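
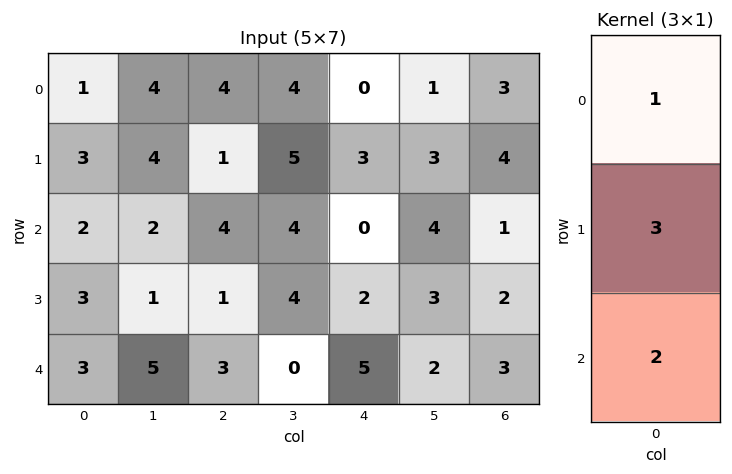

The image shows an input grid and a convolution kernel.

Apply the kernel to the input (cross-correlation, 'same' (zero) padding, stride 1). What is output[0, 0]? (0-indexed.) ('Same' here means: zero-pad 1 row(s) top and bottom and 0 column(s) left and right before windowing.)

The receptive field on the zero-padded input at this output position is [0 / 1 / 3]. Elementwise product with the kernel and sum: 0·1 + 1·3 + 3·2.

9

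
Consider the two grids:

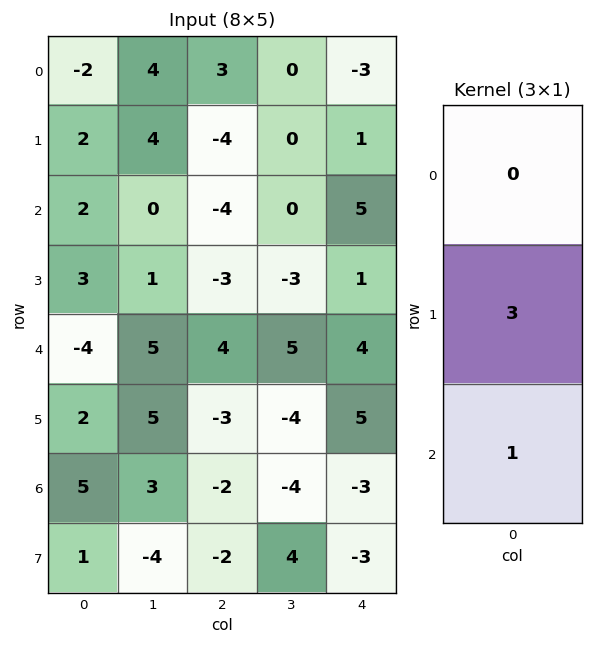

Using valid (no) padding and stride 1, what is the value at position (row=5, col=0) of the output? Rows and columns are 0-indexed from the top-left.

The receptive field on the input at this output position is [2 / 5 / 1]. Elementwise product with the kernel and sum: 5·3 + 1·1.

16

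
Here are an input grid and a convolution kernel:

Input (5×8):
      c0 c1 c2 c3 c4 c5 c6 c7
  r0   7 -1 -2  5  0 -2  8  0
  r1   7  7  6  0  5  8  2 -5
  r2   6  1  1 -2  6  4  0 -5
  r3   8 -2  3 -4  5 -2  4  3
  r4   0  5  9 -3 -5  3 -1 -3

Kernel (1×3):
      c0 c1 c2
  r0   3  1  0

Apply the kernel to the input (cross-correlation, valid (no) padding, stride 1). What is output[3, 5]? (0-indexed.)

-2

The receptive field on the input at this output position is [-2 4 3]. Elementwise product with the kernel and sum: -2·3 + 4·1.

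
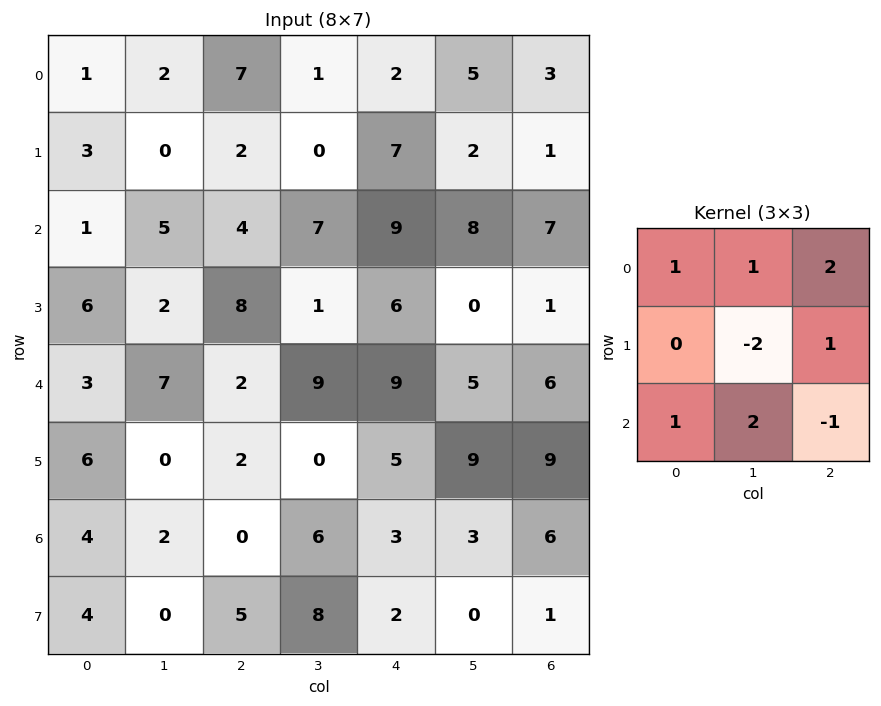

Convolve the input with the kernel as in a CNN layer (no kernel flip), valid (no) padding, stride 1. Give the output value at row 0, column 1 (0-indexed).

The receptive field on the input at this output position is [2 7 1 / 0 2 0 / 5 4 7]. Elementwise product with the kernel and sum: 2·1 + 7·1 + 1·2 + 2·-2 + 0·1 + 5·1 + 4·2 + 7·-1.

13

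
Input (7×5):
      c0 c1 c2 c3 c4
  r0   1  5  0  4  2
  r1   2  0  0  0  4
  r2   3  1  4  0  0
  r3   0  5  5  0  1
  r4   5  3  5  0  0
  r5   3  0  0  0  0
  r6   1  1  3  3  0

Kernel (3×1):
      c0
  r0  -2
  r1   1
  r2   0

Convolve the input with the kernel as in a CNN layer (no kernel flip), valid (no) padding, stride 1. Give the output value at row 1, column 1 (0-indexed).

The receptive field on the input at this output position is [0 / 1 / 5]. Elementwise product with the kernel and sum: 0·-2 + 1·1.

1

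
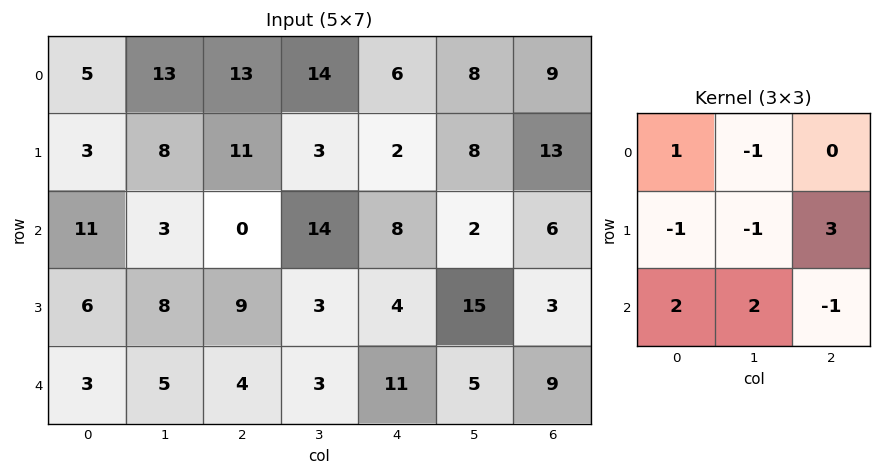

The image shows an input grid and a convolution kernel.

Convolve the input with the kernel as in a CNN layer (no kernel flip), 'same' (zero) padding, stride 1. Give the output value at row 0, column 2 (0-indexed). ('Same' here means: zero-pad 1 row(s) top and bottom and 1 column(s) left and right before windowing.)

51

The receptive field on the zero-padded input at this output position is [0 0 0 / 13 13 14 / 8 11 3]. Elementwise product with the kernel and sum: 0·1 + 0·-1 + 13·-1 + 13·-1 + 14·3 + 8·2 + 11·2 + 3·-1.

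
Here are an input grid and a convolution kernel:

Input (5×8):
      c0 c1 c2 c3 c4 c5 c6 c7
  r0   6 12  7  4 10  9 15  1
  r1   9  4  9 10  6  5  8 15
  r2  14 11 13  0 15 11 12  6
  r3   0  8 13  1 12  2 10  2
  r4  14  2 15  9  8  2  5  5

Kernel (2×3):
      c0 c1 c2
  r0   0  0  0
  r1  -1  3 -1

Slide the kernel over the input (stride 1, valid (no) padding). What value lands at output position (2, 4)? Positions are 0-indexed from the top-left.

The receptive field on the input at this output position is [15 11 12 / 12 2 10]. Elementwise product with the kernel and sum: 12·-1 + 2·3 + 10·-1.

-16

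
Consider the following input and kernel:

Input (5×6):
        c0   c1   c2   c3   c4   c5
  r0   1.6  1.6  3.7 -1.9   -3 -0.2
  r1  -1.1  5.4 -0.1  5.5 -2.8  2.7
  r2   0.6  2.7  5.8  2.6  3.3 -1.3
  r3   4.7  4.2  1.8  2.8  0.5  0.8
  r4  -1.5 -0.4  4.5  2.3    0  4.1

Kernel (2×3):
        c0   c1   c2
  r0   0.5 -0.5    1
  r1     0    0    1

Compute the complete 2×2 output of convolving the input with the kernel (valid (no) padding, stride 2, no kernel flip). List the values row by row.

3.6 -3
6.55 5.4

Output[0,0]: The receptive field on the input at this output position is [1.6 1.6 3.7 / -1.1 5.4 -0.1]. Elementwise product with the kernel and sum: 1.6·0.5 + 1.6·-0.5 + 3.7·1 + -0.1·1.
Output[0,1]: The receptive field on the input at this output position is [3.7 -1.9 -3 / -0.1 5.5 -2.8]. Elementwise product with the kernel and sum: 3.7·0.5 + -1.9·-0.5 + -3·1 + -2.8·1.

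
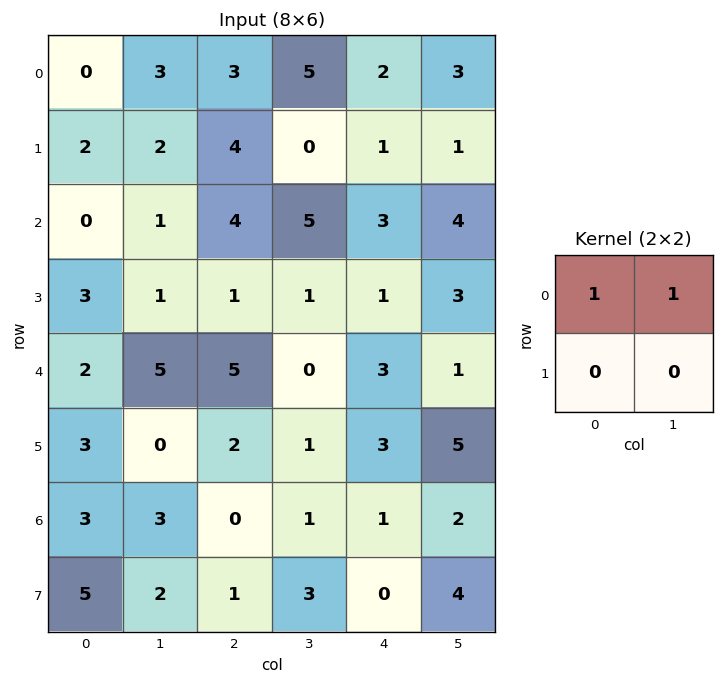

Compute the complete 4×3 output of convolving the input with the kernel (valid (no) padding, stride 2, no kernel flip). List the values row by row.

Output[0,0]: The receptive field on the input at this output position is [0 3 / 2 2]. Elementwise product with the kernel and sum: 0·1 + 3·1.
Output[0,1]: The receptive field on the input at this output position is [3 5 / 4 0]. Elementwise product with the kernel and sum: 3·1 + 5·1.

3 8 5
1 9 7
7 5 4
6 1 3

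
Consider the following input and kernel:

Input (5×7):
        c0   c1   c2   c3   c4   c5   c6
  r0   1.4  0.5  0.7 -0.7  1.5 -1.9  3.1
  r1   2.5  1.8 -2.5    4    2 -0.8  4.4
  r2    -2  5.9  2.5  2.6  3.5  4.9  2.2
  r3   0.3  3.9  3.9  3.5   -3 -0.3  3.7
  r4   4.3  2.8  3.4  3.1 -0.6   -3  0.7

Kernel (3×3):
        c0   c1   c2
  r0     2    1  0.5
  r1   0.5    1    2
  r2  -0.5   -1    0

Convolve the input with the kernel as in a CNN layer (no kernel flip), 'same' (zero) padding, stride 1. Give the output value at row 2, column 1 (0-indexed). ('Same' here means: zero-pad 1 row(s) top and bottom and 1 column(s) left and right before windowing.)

The receptive field on the zero-padded input at this output position is [2.5 1.8 -2.5 / -2 5.9 2.5 / 0.3 3.9 3.9]. Elementwise product with the kernel and sum: 2.5·2 + 1.8·1 + -2.5·0.5 + -2·0.5 + 5.9·1 + 2.5·2 + 0.3·-0.5 + 3.9·-1.

11.4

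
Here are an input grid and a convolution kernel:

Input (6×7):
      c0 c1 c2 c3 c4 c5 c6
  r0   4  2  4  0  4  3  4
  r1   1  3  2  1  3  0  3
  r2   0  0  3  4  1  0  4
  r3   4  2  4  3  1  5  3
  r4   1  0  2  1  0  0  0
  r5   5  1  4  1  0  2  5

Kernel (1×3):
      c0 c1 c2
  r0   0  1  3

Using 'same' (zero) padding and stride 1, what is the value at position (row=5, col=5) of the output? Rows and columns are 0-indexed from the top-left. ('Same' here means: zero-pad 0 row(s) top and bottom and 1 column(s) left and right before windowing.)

The receptive field on the zero-padded input at this output position is [0 2 5]. Elementwise product with the kernel and sum: 2·1 + 5·3.

17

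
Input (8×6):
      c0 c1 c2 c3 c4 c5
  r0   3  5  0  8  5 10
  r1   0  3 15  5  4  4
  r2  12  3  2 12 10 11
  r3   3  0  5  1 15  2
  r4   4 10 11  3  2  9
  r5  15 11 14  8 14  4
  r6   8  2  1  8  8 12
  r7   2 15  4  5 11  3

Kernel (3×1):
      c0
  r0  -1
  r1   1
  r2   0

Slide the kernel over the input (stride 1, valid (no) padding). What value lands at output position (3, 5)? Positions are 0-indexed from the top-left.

The receptive field on the input at this output position is [2 / 9 / 4]. Elementwise product with the kernel and sum: 2·-1 + 9·1.

7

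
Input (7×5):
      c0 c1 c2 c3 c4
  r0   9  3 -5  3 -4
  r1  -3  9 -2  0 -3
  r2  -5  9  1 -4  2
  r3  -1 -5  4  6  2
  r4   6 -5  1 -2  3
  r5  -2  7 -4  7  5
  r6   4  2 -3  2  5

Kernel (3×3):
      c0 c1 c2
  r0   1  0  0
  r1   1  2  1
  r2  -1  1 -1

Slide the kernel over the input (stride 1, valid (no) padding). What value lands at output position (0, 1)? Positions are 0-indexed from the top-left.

4

The receptive field on the input at this output position is [3 -5 3 / 9 -2 0 / 9 1 -4]. Elementwise product with the kernel and sum: 3·1 + 9·1 + -2·2 + 0·1 + 9·-1 + 1·1 + -4·-1.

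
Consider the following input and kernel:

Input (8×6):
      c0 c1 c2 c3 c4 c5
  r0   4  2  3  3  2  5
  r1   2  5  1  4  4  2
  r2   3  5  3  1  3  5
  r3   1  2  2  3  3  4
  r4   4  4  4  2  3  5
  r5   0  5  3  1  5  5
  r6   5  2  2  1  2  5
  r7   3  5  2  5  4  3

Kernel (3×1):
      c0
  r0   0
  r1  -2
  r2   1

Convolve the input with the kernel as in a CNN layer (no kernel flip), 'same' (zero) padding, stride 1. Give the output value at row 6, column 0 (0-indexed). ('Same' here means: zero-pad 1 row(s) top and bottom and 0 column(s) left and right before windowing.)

-7

The receptive field on the zero-padded input at this output position is [0 / 5 / 3]. Elementwise product with the kernel and sum: 5·-2 + 3·1.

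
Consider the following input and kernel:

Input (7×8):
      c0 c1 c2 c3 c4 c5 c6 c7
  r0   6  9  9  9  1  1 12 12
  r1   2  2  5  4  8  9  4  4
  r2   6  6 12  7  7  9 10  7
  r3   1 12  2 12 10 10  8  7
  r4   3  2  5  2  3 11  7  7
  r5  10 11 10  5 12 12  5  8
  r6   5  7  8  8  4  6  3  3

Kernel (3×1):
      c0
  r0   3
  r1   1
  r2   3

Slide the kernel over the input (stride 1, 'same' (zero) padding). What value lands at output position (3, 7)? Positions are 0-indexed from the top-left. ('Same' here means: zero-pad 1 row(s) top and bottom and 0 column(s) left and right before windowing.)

49

The receptive field on the zero-padded input at this output position is [7 / 7 / 7]. Elementwise product with the kernel and sum: 7·3 + 7·1 + 7·3.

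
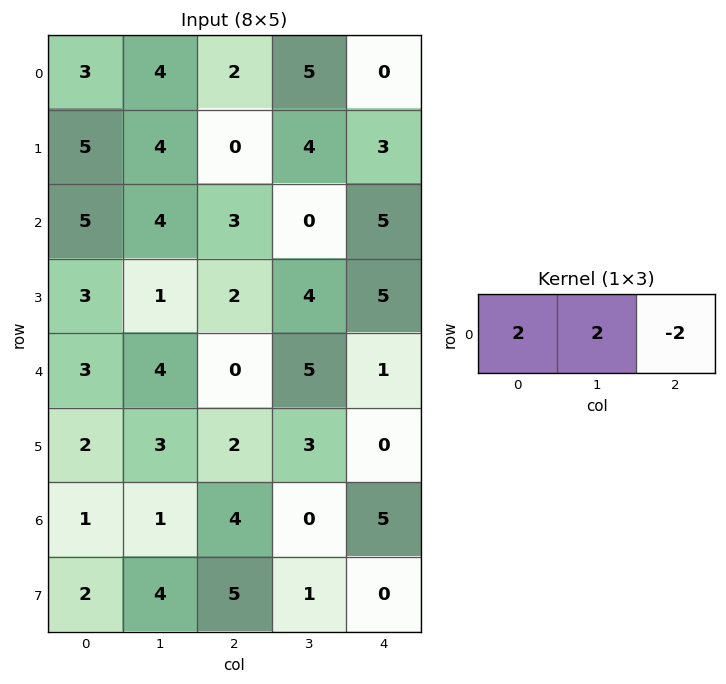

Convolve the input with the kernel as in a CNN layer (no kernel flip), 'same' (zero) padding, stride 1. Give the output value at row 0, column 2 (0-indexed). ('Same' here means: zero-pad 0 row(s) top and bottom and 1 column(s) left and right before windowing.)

2

The receptive field on the zero-padded input at this output position is [4 2 5]. Elementwise product with the kernel and sum: 4·2 + 2·2 + 5·-2.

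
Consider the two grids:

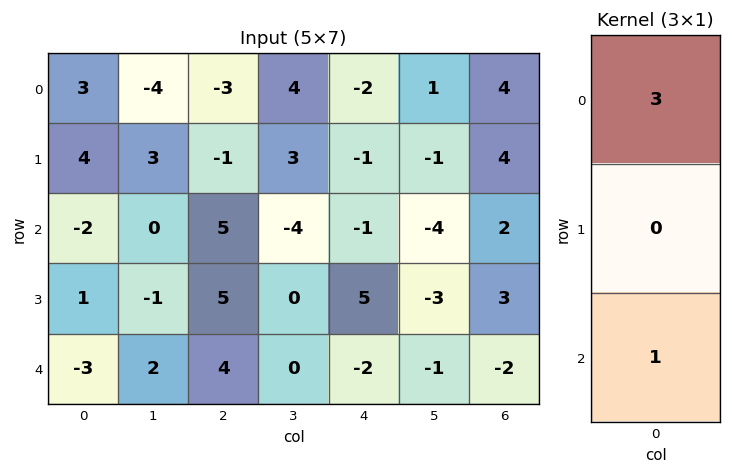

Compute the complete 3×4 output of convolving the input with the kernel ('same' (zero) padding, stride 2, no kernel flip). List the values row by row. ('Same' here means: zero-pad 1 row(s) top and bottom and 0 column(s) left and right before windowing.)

4 -1 -1 4
13 2 2 15
3 15 15 9

Output[0,0]: The receptive field on the zero-padded input at this output position is [0 / 3 / 4]. Elementwise product with the kernel and sum: 0·3 + 4·1.
Output[0,1]: The receptive field on the zero-padded input at this output position is [0 / -3 / -1]. Elementwise product with the kernel and sum: 0·3 + -1·1.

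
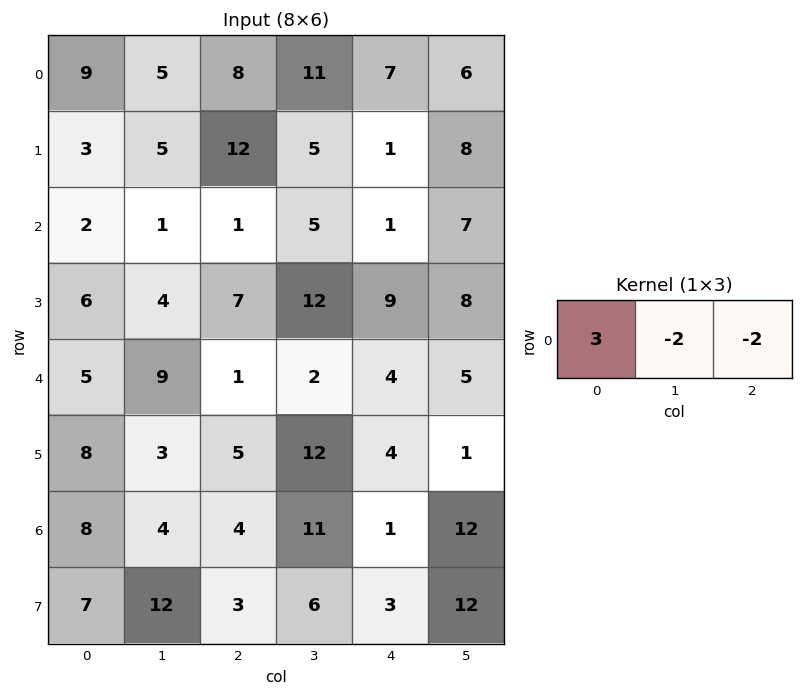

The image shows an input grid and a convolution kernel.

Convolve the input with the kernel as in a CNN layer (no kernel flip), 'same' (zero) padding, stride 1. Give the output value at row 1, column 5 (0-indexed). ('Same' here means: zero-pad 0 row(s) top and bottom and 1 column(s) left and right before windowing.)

-13

The receptive field on the zero-padded input at this output position is [1 8 0]. Elementwise product with the kernel and sum: 1·3 + 8·-2 + 0·-2.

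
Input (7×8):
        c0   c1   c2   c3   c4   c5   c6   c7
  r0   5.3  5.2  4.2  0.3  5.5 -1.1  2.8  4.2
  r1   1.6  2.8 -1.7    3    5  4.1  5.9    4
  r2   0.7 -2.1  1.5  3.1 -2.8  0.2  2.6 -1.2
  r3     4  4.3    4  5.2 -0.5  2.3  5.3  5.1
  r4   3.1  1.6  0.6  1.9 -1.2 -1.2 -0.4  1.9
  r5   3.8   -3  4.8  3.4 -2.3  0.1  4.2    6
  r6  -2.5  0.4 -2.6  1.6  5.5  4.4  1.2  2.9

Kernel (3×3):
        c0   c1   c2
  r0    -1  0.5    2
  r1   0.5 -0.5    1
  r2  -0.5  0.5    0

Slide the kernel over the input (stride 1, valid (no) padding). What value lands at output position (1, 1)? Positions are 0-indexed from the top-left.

The receptive field on the input at this output position is [2.8 -1.7 3 / -2.1 1.5 3.1 / 4.3 4 5.2]. Elementwise product with the kernel and sum: 2.8·-1 + -1.7·0.5 + 3·2 + -2.1·0.5 + 1.5·-0.5 + 3.1·1 + 4.3·-0.5 + 4·0.5.

3.5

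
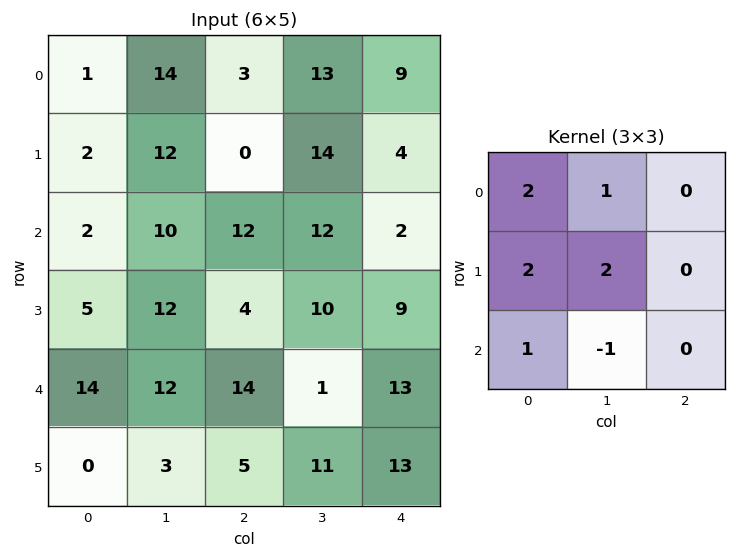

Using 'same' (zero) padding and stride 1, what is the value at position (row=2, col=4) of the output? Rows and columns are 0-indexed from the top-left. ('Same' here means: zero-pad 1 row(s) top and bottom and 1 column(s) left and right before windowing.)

The receptive field on the zero-padded input at this output position is [14 4 0 / 12 2 0 / 10 9 0]. Elementwise product with the kernel and sum: 14·2 + 4·1 + 12·2 + 2·2 + 10·1 + 9·-1.

61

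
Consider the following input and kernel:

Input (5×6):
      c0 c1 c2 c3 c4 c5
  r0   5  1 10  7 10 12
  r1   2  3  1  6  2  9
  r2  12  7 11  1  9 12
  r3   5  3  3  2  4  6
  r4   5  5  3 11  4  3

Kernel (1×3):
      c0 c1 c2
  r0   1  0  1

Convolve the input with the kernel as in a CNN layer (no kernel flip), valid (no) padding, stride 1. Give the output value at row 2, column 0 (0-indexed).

The receptive field on the input at this output position is [12 7 11]. Elementwise product with the kernel and sum: 12·1 + 11·1.

23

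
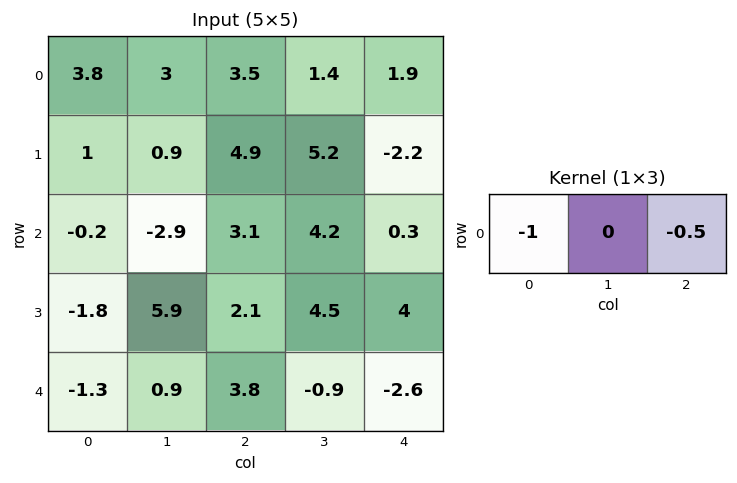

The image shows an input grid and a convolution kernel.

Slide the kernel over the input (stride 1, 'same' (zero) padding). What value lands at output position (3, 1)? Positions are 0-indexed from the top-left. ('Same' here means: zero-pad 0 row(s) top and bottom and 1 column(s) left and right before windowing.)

The receptive field on the zero-padded input at this output position is [-1.8 5.9 2.1]. Elementwise product with the kernel and sum: -1.8·-1 + 2.1·-0.5.

0.75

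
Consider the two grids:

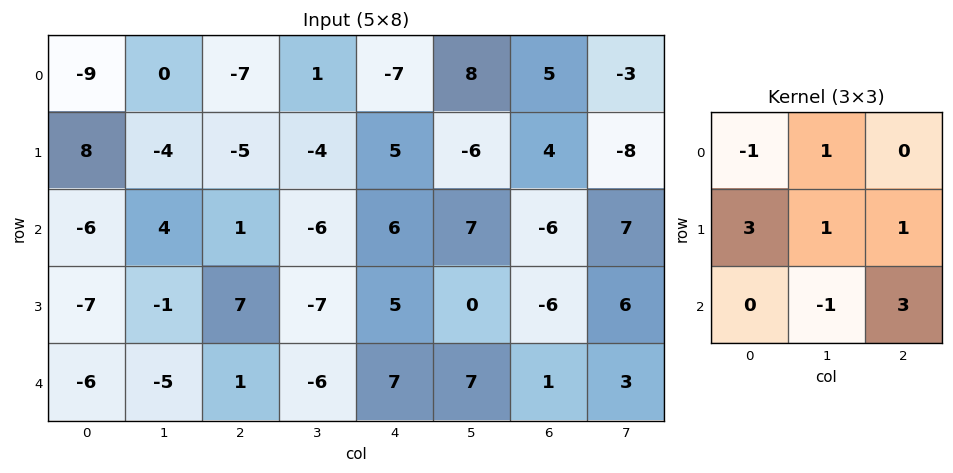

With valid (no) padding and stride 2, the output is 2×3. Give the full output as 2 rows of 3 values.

23 18 3
3 39 6

Output[0,0]: The receptive field on the input at this output position is [-9 0 -7 / 8 -4 -5 / -6 4 1]. Elementwise product with the kernel and sum: -9·-1 + 0·1 + 8·3 + -4·1 + -5·1 + 4·-1 + 1·3.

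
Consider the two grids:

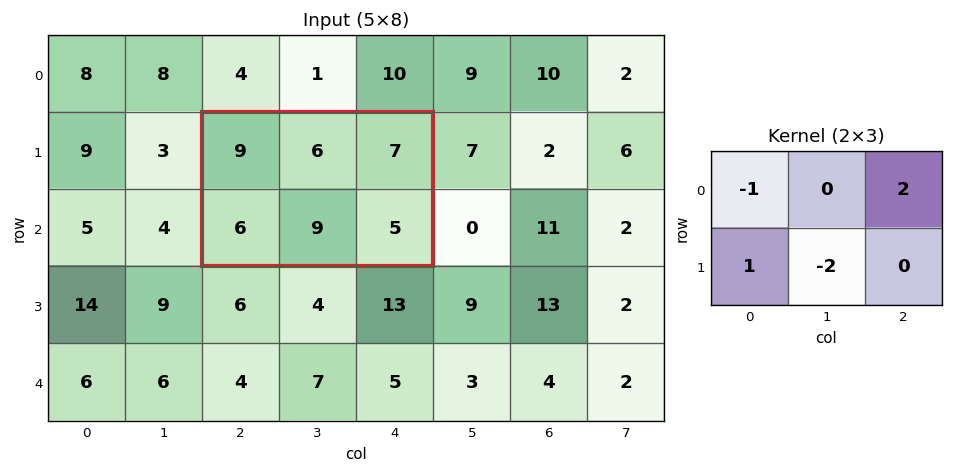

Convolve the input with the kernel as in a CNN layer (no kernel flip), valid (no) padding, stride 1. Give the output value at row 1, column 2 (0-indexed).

The receptive field on the input at this output position is [9 6 7 / 6 9 5]. Elementwise product with the kernel and sum: 9·-1 + 7·2 + 6·1 + 9·-2.

-7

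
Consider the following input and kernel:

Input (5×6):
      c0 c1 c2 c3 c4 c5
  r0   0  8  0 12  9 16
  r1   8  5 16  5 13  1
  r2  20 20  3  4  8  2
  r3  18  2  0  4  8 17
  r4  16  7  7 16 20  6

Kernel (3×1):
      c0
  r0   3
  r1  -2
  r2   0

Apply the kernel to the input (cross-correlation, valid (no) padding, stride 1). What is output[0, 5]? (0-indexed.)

The receptive field on the input at this output position is [16 / 1 / 2]. Elementwise product with the kernel and sum: 16·3 + 1·-2.

46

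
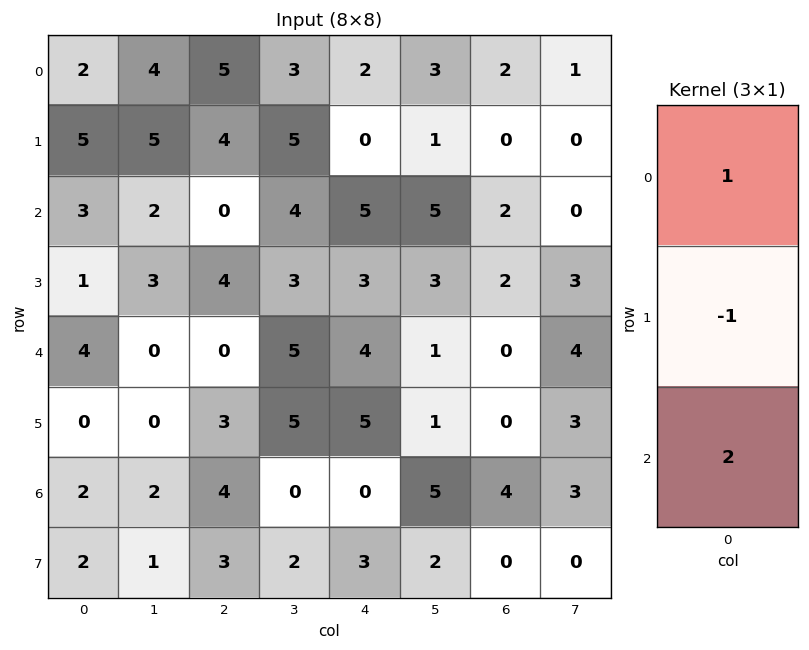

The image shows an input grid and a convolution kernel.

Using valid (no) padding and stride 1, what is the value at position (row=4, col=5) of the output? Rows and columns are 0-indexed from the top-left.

10

The receptive field on the input at this output position is [1 / 1 / 5]. Elementwise product with the kernel and sum: 1·1 + 1·-1 + 5·2.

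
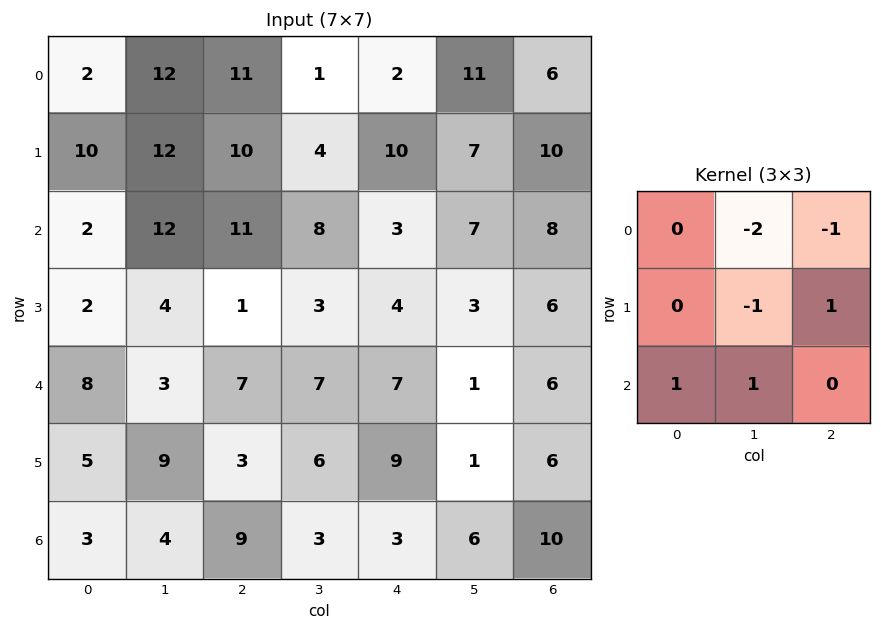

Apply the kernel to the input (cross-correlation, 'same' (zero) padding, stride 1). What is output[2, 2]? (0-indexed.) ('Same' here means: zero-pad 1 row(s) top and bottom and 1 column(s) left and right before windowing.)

The receptive field on the zero-padded input at this output position is [12 10 4 / 12 11 8 / 4 1 3]. Elementwise product with the kernel and sum: 10·-2 + 4·-1 + 11·-1 + 8·1 + 4·1 + 1·1.

-22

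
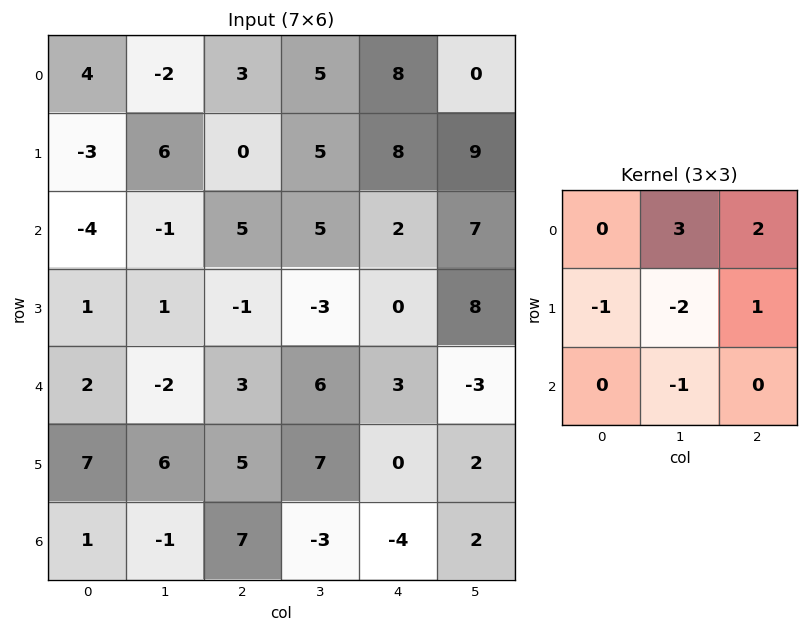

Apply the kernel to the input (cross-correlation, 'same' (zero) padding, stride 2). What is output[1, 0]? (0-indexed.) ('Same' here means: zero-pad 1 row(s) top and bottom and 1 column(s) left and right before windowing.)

The receptive field on the zero-padded input at this output position is [0 -3 6 / 0 -4 -1 / 0 1 1]. Elementwise product with the kernel and sum: -3·3 + 6·2 + 0·-1 + -4·-2 + -1·1 + 1·-1.

9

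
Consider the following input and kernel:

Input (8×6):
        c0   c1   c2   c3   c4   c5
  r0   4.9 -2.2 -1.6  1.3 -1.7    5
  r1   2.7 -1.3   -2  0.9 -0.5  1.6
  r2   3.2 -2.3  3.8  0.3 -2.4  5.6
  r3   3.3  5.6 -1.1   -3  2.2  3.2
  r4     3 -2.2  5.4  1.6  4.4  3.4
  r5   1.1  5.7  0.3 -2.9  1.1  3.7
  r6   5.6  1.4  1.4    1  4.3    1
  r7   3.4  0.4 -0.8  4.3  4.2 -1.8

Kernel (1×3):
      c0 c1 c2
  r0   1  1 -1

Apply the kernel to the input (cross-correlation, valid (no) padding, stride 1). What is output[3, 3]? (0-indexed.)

-4

The receptive field on the input at this output position is [-3 2.2 3.2]. Elementwise product with the kernel and sum: -3·1 + 2.2·1 + 3.2·-1.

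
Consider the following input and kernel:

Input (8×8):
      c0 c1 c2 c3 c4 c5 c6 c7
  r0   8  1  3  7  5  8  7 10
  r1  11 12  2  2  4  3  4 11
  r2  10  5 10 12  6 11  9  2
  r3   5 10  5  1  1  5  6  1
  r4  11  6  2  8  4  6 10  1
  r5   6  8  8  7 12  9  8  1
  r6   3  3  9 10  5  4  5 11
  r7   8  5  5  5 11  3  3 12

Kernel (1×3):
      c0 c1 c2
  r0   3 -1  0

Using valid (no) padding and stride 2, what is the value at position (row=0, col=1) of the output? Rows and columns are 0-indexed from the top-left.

2

The receptive field on the input at this output position is [3 7 5]. Elementwise product with the kernel and sum: 3·3 + 7·-1.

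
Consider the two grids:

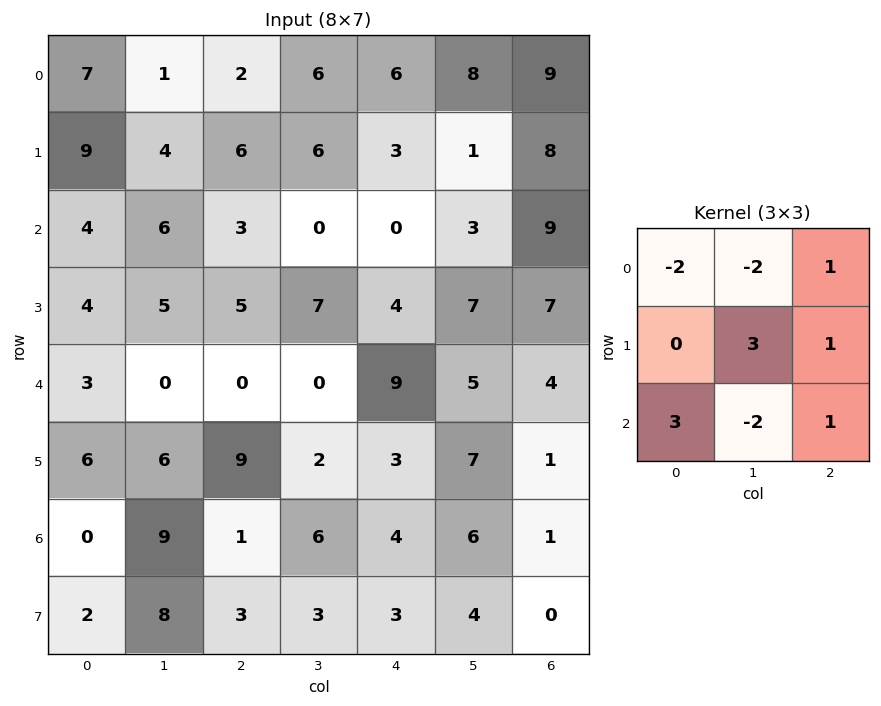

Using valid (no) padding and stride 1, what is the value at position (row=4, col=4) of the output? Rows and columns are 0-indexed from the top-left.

-1

The receptive field on the input at this output position is [9 5 4 / 3 7 1 / 4 6 1]. Elementwise product with the kernel and sum: 9·-2 + 5·-2 + 4·1 + 7·3 + 1·1 + 4·3 + 6·-2 + 1·1.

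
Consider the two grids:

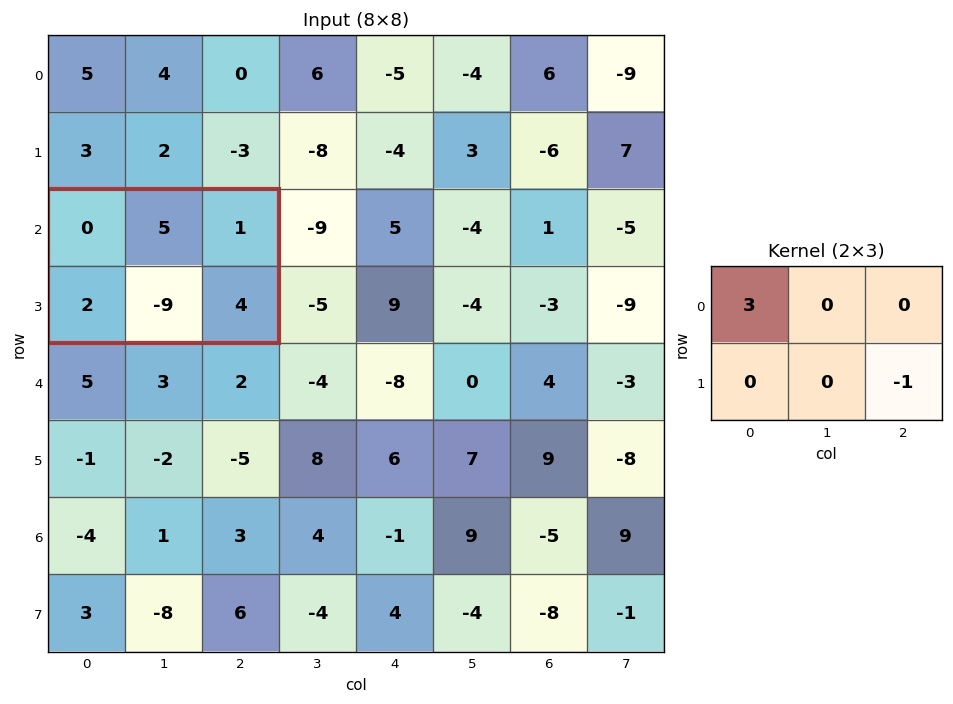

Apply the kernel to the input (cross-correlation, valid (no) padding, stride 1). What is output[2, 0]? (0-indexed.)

-4

The receptive field on the input at this output position is [0 5 1 / 2 -9 4]. Elementwise product with the kernel and sum: 0·3 + 4·-1.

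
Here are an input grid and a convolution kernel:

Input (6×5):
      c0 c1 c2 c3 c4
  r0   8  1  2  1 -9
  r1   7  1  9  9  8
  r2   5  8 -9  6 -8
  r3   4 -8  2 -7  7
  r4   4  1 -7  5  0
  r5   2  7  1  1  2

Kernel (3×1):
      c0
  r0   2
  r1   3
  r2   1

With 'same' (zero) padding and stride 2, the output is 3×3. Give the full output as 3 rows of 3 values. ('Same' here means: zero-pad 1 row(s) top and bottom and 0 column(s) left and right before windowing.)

31 15 -19
33 -7 -1
22 -16 16

Output[0,0]: The receptive field on the zero-padded input at this output position is [0 / 8 / 7]. Elementwise product with the kernel and sum: 0·2 + 8·3 + 7·1.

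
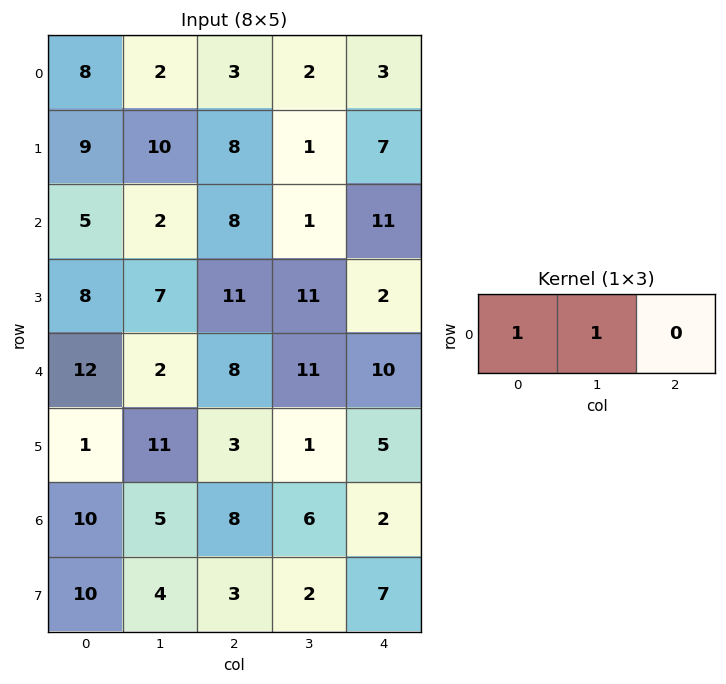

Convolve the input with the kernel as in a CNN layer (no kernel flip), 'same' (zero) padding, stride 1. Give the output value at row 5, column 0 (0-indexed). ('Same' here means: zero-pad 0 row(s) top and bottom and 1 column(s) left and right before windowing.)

1

The receptive field on the zero-padded input at this output position is [0 1 11]. Elementwise product with the kernel and sum: 0·1 + 1·1.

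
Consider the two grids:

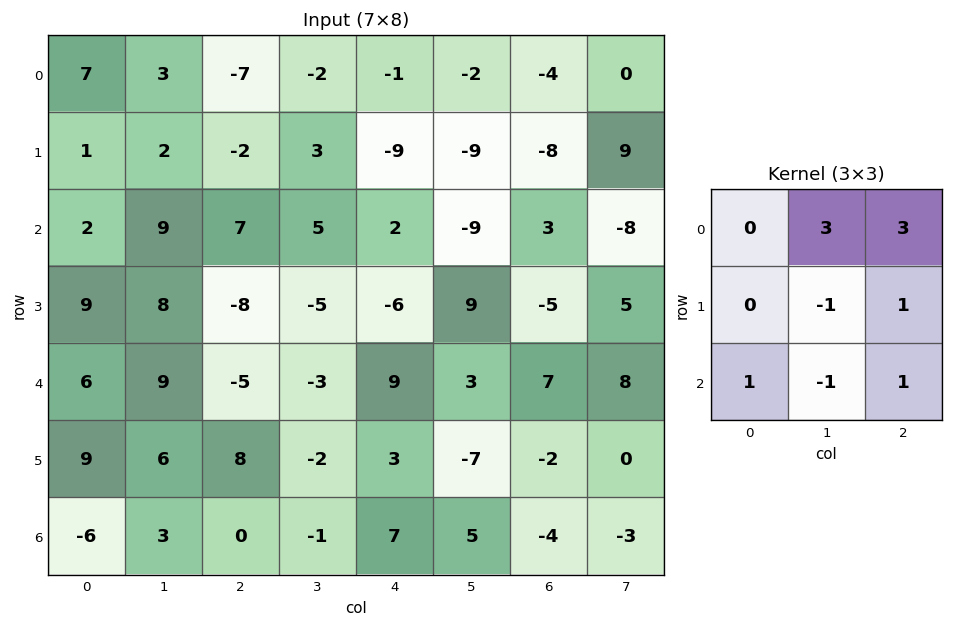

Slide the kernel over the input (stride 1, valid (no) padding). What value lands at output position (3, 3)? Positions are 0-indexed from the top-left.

-9

The receptive field on the input at this output position is [-5 -6 9 / -3 9 3 / -2 3 -7]. Elementwise product with the kernel and sum: -6·3 + 9·3 + 9·-1 + 3·1 + -2·1 + 3·-1 + -7·1.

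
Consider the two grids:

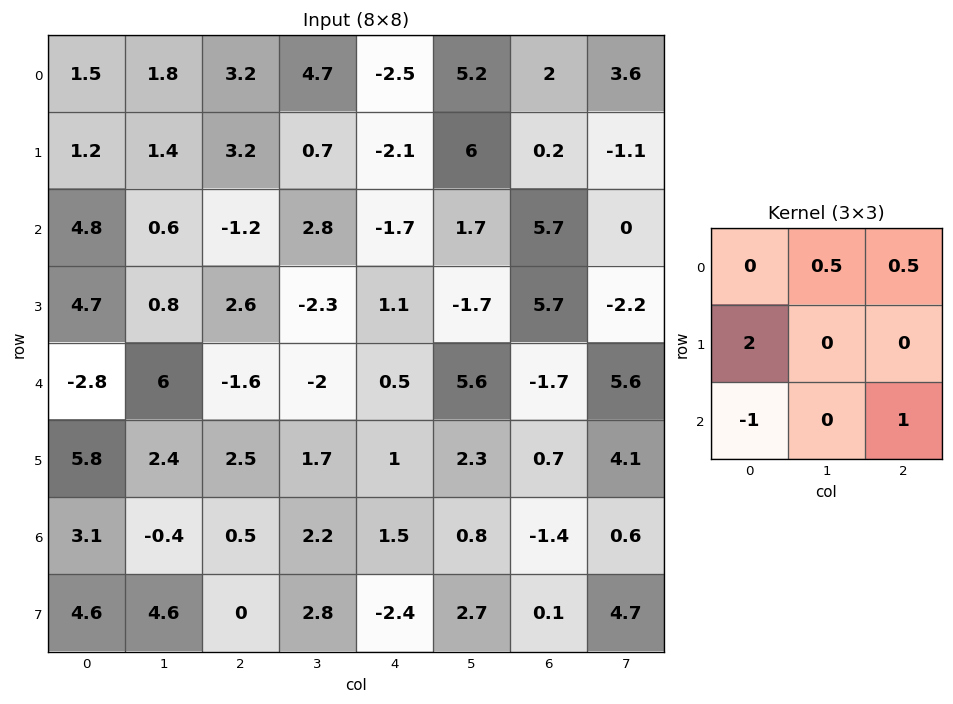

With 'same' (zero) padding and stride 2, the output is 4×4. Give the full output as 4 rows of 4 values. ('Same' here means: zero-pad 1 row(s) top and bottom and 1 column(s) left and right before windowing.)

1.4 2.9 14.7 3.3
2.1 0.05 8.15 2.45
5.15 11.45 -3.7 14.75
8.7 -0.5 5.95 6

Output[0,0]: The receptive field on the zero-padded input at this output position is [0 0 0 / 0 1.5 1.8 / 0 1.2 1.4]. Elementwise product with the kernel and sum: 0·0.5 + 0·0.5 + 0·2 + 0·-1 + 1.4·1.
Output[0,1]: The receptive field on the zero-padded input at this output position is [0 0 0 / 1.8 3.2 4.7 / 1.4 3.2 0.7]. Elementwise product with the kernel and sum: 0·0.5 + 0·0.5 + 1.8·2 + 1.4·-1 + 0.7·1.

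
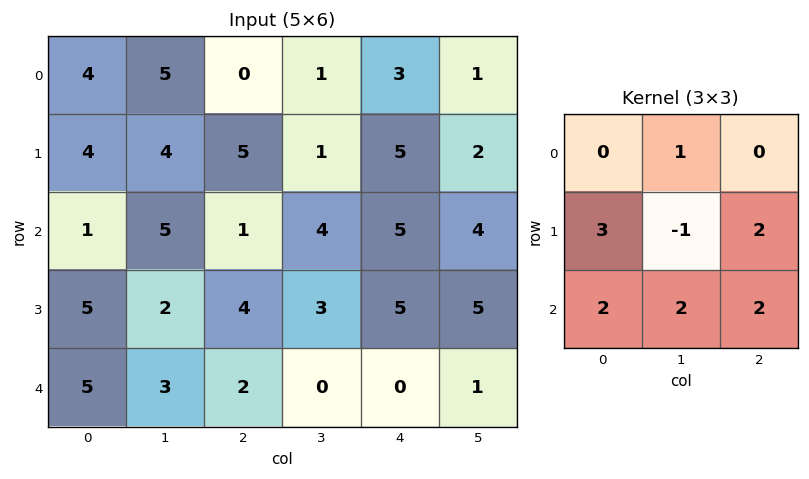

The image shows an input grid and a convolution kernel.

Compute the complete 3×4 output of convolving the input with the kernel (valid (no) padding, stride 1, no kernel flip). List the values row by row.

37 29 45 31
26 45 34 46
46 19 27 21

Output[0,0]: The receptive field on the input at this output position is [4 5 0 / 4 4 5 / 1 5 1]. Elementwise product with the kernel and sum: 5·1 + 4·3 + 4·-1 + 5·2 + 1·2 + 5·2 + 1·2.
Output[0,1]: The receptive field on the input at this output position is [5 0 1 / 4 5 1 / 5 1 4]. Elementwise product with the kernel and sum: 0·1 + 4·3 + 5·-1 + 1·2 + 5·2 + 1·2 + 4·2.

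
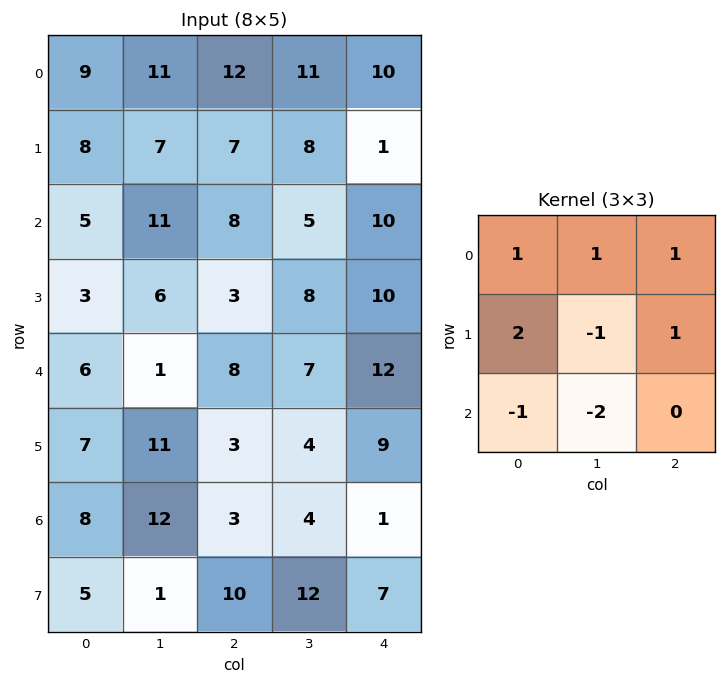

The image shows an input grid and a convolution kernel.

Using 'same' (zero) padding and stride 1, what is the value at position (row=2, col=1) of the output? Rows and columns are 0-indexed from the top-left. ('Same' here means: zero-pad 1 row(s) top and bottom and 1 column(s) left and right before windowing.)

14

The receptive field on the zero-padded input at this output position is [8 7 7 / 5 11 8 / 3 6 3]. Elementwise product with the kernel and sum: 8·1 + 7·1 + 7·1 + 5·2 + 11·-1 + 8·1 + 3·-1 + 6·-2.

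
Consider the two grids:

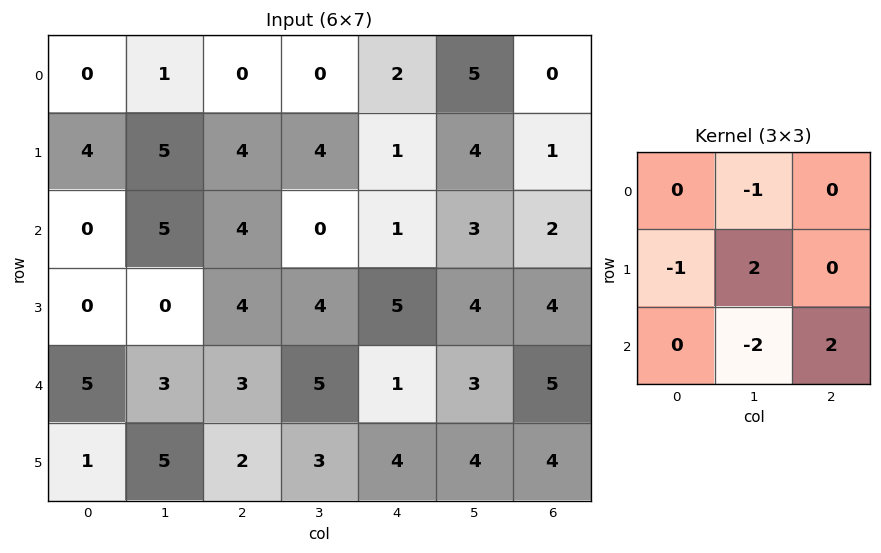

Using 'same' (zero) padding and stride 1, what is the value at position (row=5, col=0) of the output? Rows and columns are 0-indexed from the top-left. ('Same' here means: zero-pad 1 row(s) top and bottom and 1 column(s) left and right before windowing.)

-3

The receptive field on the zero-padded input at this output position is [0 5 3 / 0 1 5 / 0 0 0]. Elementwise product with the kernel and sum: 5·-1 + 0·-1 + 1·2 + 0·-2 + 0·2.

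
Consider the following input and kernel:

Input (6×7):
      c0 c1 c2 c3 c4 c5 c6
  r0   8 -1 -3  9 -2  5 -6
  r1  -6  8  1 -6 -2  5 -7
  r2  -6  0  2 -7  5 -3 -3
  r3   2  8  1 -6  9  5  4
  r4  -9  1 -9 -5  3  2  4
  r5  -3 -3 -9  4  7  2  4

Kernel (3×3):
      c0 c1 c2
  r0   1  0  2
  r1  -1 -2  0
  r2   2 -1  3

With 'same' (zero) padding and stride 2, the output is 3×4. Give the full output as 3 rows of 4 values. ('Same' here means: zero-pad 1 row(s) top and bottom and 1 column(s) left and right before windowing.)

Output[0,0]: The receptive field on the zero-padded input at this output position is [0 0 0 / 0 8 -1 / 0 -6 8]. Elementwise product with the kernel and sum: 0·1 + 0·2 + 0·-1 + 8·-2 + 0·2 + -6·-1 + 8·3.

14 4 0 24
50 -11 -5 20
28 28 10 -5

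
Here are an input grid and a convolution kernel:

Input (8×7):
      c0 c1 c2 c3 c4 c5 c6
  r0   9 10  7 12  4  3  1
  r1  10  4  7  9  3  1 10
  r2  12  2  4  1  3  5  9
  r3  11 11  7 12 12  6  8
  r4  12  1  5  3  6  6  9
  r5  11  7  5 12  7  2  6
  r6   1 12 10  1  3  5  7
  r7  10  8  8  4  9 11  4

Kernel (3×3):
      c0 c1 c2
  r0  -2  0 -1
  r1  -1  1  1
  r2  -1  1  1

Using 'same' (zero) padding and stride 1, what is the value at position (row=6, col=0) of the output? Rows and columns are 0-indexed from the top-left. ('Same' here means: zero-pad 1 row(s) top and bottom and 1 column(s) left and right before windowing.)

24

The receptive field on the zero-padded input at this output position is [0 11 7 / 0 1 12 / 0 10 8]. Elementwise product with the kernel and sum: 0·-2 + 7·-1 + 0·-1 + 1·1 + 12·1 + 0·-1 + 10·1 + 8·1.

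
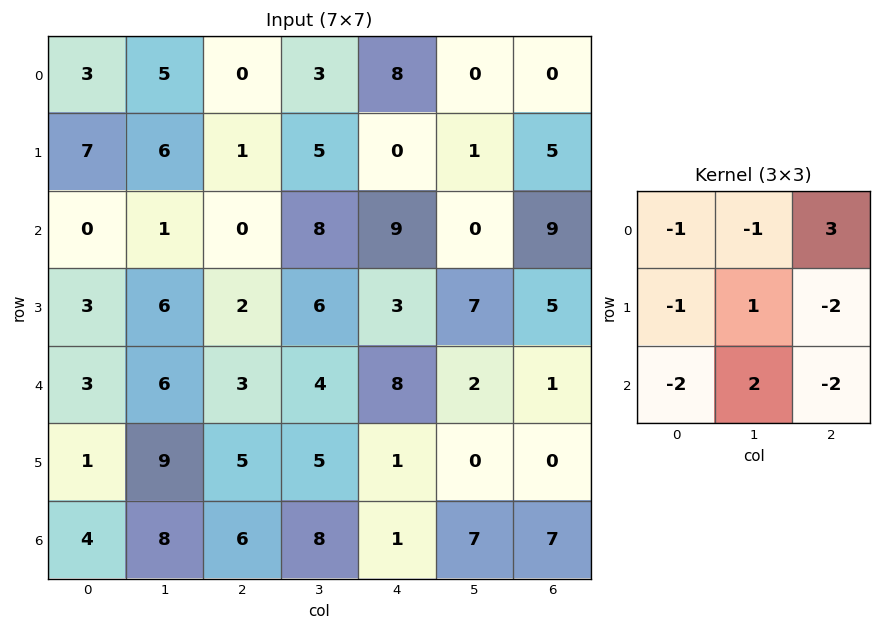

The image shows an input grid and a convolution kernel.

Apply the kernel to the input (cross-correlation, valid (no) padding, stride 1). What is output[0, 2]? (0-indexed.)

23

The receptive field on the input at this output position is [0 3 8 / 1 5 0 / 0 8 9]. Elementwise product with the kernel and sum: 0·-1 + 3·-1 + 8·3 + 1·-1 + 5·1 + 0·-2 + 0·-2 + 8·2 + 9·-2.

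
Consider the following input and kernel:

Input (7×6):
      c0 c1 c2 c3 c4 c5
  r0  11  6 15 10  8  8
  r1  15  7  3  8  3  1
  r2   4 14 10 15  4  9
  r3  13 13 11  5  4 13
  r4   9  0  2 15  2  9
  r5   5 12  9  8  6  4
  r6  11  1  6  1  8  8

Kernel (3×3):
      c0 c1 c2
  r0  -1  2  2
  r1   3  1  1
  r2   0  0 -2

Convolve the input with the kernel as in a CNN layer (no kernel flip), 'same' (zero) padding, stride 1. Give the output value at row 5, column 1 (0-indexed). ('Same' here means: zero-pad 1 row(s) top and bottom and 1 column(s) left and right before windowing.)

19

The receptive field on the zero-padded input at this output position is [9 0 2 / 5 12 9 / 11 1 6]. Elementwise product with the kernel and sum: 9·-1 + 0·2 + 2·2 + 5·3 + 12·1 + 9·1 + 6·-2.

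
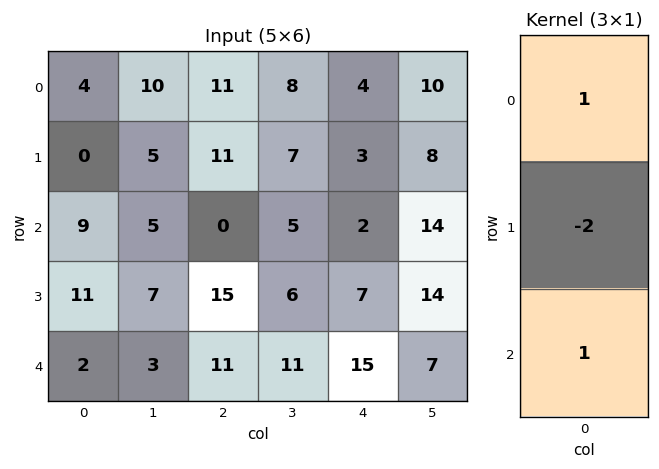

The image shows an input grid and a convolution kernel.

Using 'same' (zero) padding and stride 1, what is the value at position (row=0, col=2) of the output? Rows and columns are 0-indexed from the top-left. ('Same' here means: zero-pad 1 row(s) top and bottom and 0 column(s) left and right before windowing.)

-11

The receptive field on the zero-padded input at this output position is [0 / 11 / 11]. Elementwise product with the kernel and sum: 0·1 + 11·-2 + 11·1.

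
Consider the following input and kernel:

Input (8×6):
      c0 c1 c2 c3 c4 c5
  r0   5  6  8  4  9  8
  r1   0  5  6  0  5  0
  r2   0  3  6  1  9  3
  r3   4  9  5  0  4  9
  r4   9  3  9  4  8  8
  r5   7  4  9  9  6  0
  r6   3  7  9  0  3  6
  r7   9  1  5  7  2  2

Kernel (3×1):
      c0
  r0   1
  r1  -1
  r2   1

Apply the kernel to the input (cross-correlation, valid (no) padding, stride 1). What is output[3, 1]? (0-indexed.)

The receptive field on the input at this output position is [9 / 3 / 4]. Elementwise product with the kernel and sum: 9·1 + 3·-1 + 4·1.

10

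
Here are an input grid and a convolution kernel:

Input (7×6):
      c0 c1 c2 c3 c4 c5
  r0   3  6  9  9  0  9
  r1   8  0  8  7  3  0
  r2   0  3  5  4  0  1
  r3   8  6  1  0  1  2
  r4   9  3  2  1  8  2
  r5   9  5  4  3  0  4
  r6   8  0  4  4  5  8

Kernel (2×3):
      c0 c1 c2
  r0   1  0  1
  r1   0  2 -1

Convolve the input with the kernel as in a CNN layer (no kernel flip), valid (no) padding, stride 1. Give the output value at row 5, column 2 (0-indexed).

7

The receptive field on the input at this output position is [4 3 0 / 4 4 5]. Elementwise product with the kernel and sum: 4·1 + 0·1 + 4·2 + 5·-1.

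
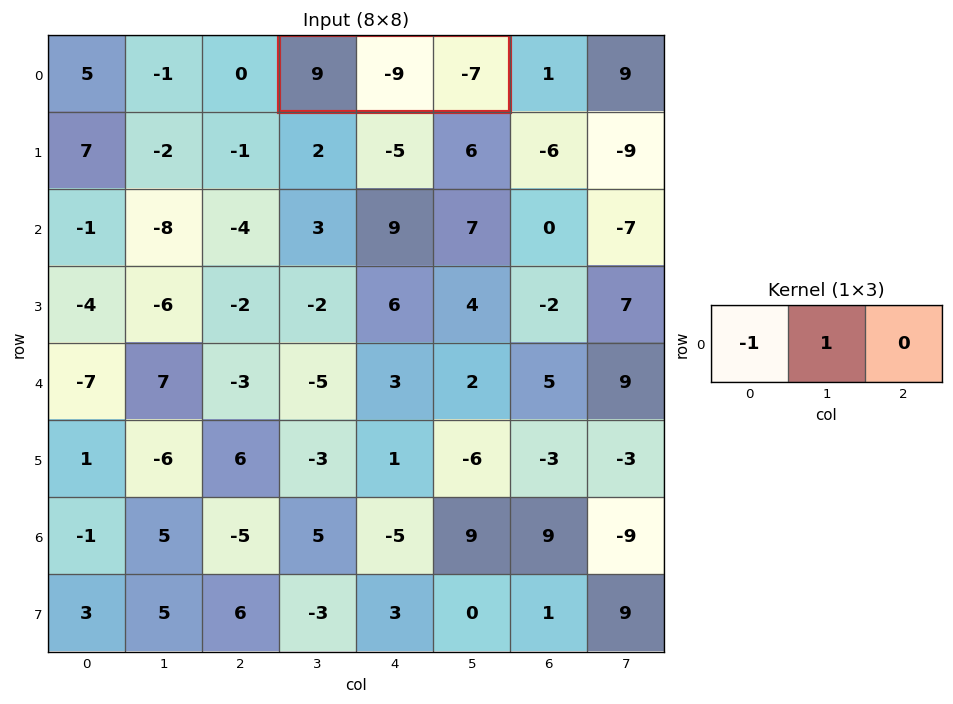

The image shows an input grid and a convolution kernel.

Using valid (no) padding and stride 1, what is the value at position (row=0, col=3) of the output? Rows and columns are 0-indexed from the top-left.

The receptive field on the input at this output position is [9 -9 -7]. Elementwise product with the kernel and sum: 9·-1 + -9·1.

-18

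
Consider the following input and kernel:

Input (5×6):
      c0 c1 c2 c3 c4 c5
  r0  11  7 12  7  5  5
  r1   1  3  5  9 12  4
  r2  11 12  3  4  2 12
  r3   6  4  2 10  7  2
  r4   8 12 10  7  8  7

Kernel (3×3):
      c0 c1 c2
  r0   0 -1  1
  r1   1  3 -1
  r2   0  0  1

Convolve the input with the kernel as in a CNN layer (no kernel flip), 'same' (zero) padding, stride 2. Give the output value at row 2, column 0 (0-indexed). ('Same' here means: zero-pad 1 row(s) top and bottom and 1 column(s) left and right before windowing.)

10

The receptive field on the zero-padded input at this output position is [0 6 4 / 0 8 12 / 0 0 0]. Elementwise product with the kernel and sum: 6·-1 + 4·1 + 0·1 + 8·3 + 12·-1 + 0·1.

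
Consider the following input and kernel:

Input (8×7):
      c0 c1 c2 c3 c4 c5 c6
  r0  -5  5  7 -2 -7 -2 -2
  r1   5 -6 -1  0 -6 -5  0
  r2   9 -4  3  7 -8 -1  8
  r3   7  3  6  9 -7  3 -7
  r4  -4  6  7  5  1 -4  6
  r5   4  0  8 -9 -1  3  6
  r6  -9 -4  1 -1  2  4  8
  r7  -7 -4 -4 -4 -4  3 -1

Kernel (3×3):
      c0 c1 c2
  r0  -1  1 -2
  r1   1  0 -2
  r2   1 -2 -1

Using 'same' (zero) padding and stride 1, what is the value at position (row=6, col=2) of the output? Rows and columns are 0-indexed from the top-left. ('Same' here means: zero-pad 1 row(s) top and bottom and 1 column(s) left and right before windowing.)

The receptive field on the zero-padded input at this output position is [0 8 -9 / -4 1 -1 / -4 -4 -4]. Elementwise product with the kernel and sum: 0·-1 + 8·1 + -9·-2 + -4·1 + -1·-2 + -4·1 + -4·-2 + -4·-1.

32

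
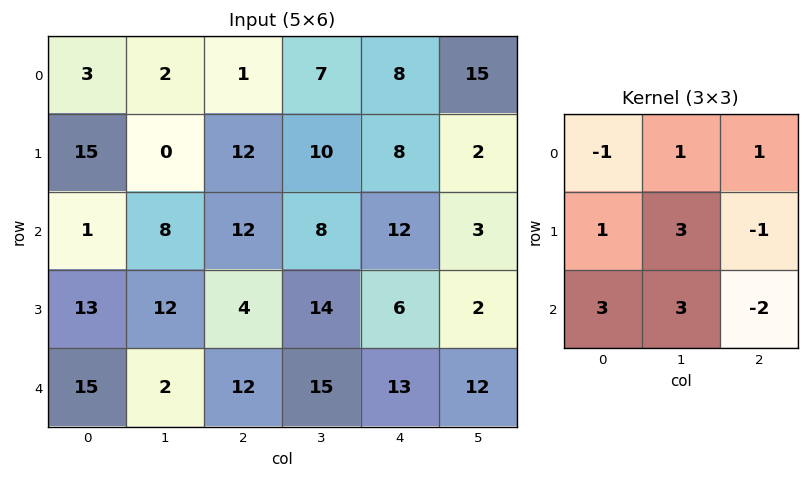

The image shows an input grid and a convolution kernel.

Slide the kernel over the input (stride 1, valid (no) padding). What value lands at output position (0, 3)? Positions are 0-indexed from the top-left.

The receptive field on the input at this output position is [7 8 15 / 10 8 2 / 8 12 3]. Elementwise product with the kernel and sum: 7·-1 + 8·1 + 15·1 + 10·1 + 8·3 + 2·-1 + 8·3 + 12·3 + 3·-2.

102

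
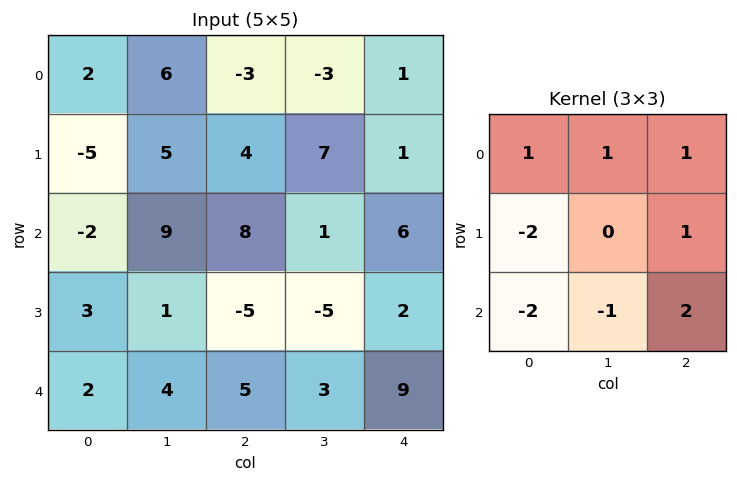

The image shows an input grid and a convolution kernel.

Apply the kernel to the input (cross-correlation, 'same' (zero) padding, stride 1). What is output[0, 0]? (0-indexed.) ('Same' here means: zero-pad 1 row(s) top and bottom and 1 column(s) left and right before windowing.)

21

The receptive field on the zero-padded input at this output position is [0 0 0 / 0 2 6 / 0 -5 5]. Elementwise product with the kernel and sum: 0·1 + 0·1 + 0·1 + 0·-2 + 6·1 + 0·-2 + -5·-1 + 5·2.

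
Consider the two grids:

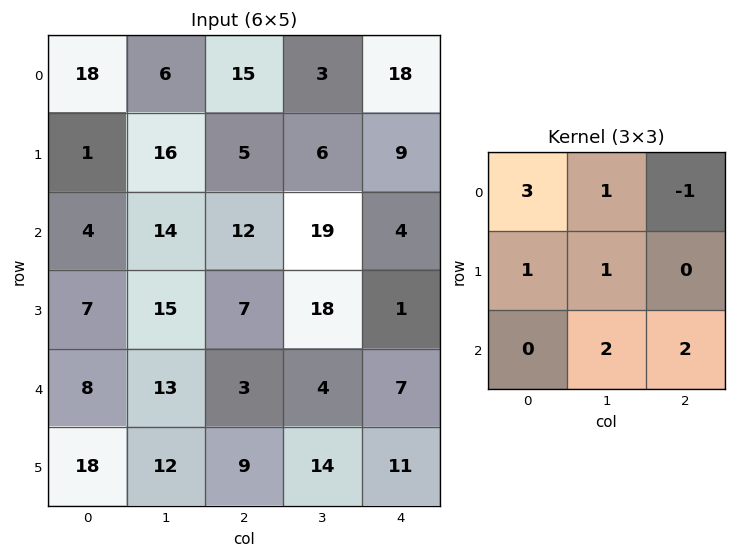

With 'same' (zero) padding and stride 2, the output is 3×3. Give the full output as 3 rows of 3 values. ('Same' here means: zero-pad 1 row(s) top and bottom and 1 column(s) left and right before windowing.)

52 43 39
33 123 52
60 96 88

Output[0,0]: The receptive field on the zero-padded input at this output position is [0 0 0 / 0 18 6 / 0 1 16]. Elementwise product with the kernel and sum: 0·3 + 0·1 + 0·-1 + 0·1 + 18·1 + 1·2 + 16·2.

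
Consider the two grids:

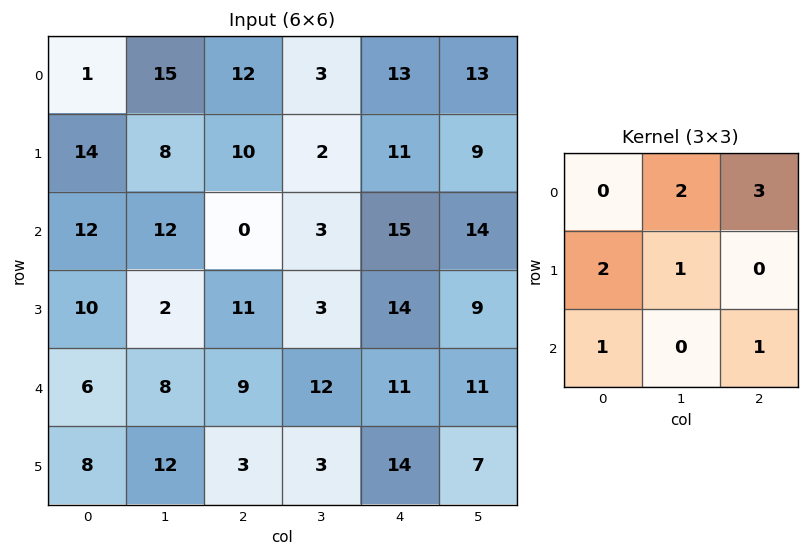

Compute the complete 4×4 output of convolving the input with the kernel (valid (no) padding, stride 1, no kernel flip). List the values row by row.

Output[0,0]: The receptive field on the input at this output position is [1 15 12 / 14 8 10 / 12 12 0]. Elementwise product with the kernel and sum: 15·2 + 12·3 + 14·2 + 8·1 + 12·1 + 0·1.
Output[0,1]: The receptive field on the input at this output position is [15 12 3 / 8 10 2 / 12 0 3]. Elementwise product with the kernel and sum: 12·2 + 3·3 + 8·2 + 10·1 + 12·1 + 3·1.

114 74 82 97
103 55 65 82
61 44 96 115
68 71 95 100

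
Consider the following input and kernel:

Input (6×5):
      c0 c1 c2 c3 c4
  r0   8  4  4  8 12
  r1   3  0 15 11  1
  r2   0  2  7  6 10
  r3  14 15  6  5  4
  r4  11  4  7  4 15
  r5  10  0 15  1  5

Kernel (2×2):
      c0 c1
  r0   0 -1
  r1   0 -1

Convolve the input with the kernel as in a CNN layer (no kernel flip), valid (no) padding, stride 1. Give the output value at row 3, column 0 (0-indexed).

-19

The receptive field on the input at this output position is [14 15 / 11 4]. Elementwise product with the kernel and sum: 15·-1 + 4·-1.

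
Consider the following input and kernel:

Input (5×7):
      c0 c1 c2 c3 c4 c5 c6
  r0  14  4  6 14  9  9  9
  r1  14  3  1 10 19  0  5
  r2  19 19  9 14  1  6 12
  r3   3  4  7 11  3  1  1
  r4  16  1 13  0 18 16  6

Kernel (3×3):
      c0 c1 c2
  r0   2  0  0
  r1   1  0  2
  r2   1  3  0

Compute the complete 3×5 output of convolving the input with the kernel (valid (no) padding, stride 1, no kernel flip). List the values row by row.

Output[0,0]: The receptive field on the input at this output position is [14 4 6 / 14 3 1 / 19 19 9]. Elementwise product with the kernel and sum: 14·2 + 14·1 + 1·2 + 19·1 + 19·3.
Output[0,1]: The receptive field on the input at this output position is [4 6 14 / 3 1 10 / 19 9 14]. Elementwise product with the kernel and sum: 4·2 + 3·1 + 10·2 + 19·1 + 9·3.

120 77 102 55 66
80 78 53 66 69
74 104 44 95 73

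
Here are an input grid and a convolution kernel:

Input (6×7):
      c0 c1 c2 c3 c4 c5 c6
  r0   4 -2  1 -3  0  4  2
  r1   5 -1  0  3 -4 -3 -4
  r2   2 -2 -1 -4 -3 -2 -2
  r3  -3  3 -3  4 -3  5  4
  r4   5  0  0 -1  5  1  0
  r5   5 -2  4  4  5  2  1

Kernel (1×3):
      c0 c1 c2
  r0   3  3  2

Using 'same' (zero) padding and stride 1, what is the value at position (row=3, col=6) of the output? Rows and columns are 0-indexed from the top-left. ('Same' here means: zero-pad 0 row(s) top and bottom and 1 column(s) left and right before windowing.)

27

The receptive field on the zero-padded input at this output position is [5 4 0]. Elementwise product with the kernel and sum: 5·3 + 4·3 + 0·2.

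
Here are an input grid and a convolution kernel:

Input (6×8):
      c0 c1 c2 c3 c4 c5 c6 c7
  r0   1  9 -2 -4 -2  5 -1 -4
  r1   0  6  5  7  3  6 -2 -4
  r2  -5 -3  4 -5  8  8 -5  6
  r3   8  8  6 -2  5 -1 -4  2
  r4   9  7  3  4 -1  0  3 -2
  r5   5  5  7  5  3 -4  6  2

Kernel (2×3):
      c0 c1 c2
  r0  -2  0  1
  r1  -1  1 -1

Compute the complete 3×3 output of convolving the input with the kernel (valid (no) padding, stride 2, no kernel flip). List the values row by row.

-3 1 8
8 -13 -23
-22 -12 -8

Output[0,0]: The receptive field on the input at this output position is [1 9 -2 / 0 6 5]. Elementwise product with the kernel and sum: 1·-2 + -2·1 + 0·-1 + 6·1 + 5·-1.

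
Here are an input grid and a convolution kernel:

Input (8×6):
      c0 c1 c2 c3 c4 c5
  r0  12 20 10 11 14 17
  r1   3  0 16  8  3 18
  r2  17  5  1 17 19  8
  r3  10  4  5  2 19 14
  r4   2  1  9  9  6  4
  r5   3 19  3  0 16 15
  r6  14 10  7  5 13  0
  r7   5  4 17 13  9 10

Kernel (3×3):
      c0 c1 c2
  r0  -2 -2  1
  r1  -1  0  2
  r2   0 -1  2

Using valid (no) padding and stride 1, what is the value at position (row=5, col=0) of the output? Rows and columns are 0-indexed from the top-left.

-11

The receptive field on the input at this output position is [3 19 3 / 14 10 7 / 5 4 17]. Elementwise product with the kernel and sum: 3·-2 + 19·-2 + 3·1 + 14·-1 + 7·2 + 4·-1 + 17·2.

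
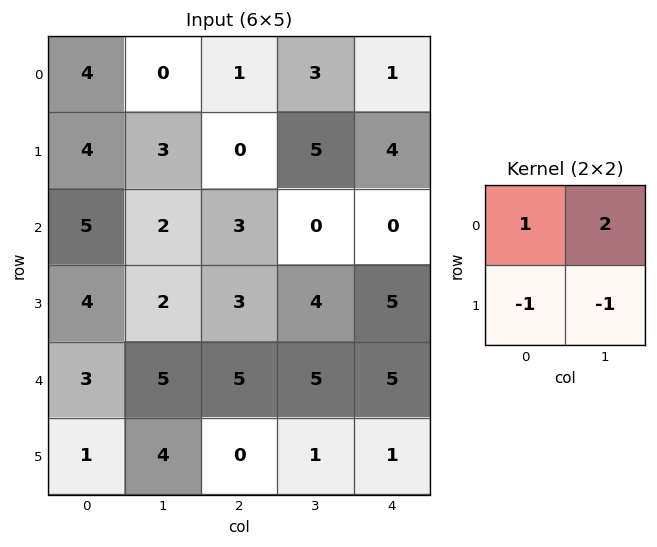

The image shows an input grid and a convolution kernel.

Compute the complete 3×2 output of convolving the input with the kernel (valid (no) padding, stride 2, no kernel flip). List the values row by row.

Output[0,0]: The receptive field on the input at this output position is [4 0 / 4 3]. Elementwise product with the kernel and sum: 4·1 + 0·2 + 4·-1 + 3·-1.

-3 2
3 -4
8 14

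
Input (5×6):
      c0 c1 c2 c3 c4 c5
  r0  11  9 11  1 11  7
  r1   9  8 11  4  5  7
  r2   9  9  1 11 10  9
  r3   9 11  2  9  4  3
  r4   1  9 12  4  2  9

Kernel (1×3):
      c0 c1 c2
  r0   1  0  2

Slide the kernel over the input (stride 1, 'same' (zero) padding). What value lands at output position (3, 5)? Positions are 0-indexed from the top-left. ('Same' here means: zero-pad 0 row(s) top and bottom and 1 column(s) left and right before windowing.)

The receptive field on the zero-padded input at this output position is [4 3 0]. Elementwise product with the kernel and sum: 4·1 + 0·2.

4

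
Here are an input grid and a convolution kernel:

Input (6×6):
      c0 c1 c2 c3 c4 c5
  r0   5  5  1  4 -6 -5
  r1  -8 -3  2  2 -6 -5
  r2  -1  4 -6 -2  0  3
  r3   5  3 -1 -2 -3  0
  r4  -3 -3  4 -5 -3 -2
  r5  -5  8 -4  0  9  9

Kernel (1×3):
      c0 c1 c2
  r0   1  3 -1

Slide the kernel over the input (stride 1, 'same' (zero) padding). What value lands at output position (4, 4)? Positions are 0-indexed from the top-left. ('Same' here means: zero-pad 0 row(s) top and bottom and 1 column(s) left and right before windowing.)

The receptive field on the zero-padded input at this output position is [-5 -3 -2]. Elementwise product with the kernel and sum: -5·1 + -3·3 + -2·-1.

-12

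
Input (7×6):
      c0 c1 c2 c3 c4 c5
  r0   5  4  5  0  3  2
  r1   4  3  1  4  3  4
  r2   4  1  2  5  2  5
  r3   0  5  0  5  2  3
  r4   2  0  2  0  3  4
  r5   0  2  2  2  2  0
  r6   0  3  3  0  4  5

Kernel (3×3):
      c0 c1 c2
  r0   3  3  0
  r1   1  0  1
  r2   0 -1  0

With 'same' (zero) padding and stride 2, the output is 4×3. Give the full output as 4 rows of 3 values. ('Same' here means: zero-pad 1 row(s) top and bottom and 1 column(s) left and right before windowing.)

Output[0,0]: The receptive field on the zero-padded input at this output position is [0 0 0 / 0 5 4 / 0 4 3]. Elementwise product with the kernel and sum: 0·3 + 0·3 + 0·1 + 4·1 + 4·-1.

0 3 -1
13 18 29
0 13 23
3 15 17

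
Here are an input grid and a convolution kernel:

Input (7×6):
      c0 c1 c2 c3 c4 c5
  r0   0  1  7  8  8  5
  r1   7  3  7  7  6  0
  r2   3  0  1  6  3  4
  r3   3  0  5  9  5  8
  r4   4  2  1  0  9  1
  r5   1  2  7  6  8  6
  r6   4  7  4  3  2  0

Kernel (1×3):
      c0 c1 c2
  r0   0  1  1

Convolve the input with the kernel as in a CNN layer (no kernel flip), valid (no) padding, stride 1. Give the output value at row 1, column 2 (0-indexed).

The receptive field on the input at this output position is [7 7 6]. Elementwise product with the kernel and sum: 7·1 + 6·1.

13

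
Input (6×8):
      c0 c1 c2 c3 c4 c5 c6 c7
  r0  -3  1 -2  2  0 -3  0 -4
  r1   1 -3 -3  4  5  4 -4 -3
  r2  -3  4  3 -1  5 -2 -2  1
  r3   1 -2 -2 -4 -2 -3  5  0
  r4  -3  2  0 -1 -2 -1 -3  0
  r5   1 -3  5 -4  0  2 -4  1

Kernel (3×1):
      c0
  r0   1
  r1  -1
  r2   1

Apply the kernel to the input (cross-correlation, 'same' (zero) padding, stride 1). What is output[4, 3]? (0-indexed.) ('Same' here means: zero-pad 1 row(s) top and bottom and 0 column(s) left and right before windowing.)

The receptive field on the zero-padded input at this output position is [-4 / -1 / -4]. Elementwise product with the kernel and sum: -4·1 + -1·-1 + -4·1.

-7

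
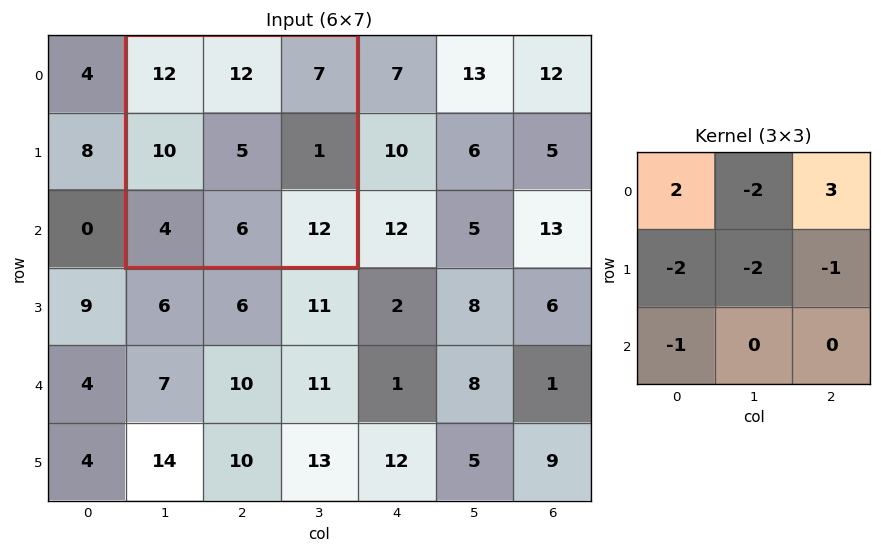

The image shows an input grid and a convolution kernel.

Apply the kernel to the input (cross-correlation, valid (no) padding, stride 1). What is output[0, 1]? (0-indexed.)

The receptive field on the input at this output position is [12 12 7 / 10 5 1 / 4 6 12]. Elementwise product with the kernel and sum: 12·2 + 12·-2 + 7·3 + 10·-2 + 5·-2 + 1·-1 + 4·-1.

-14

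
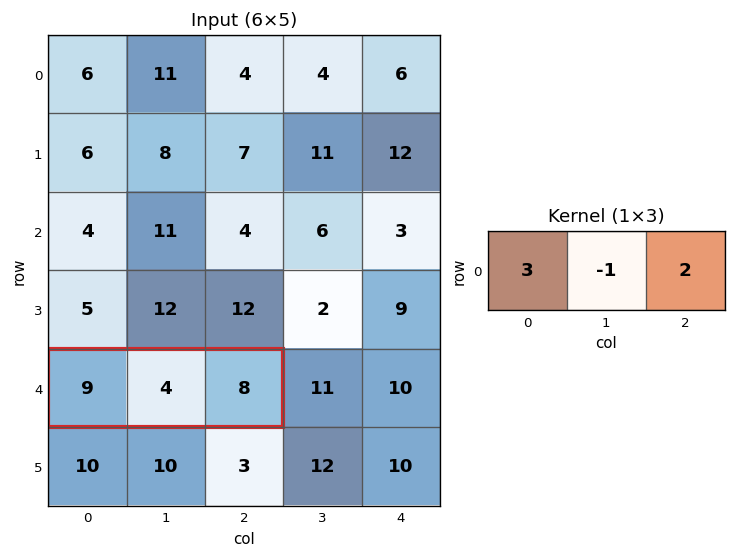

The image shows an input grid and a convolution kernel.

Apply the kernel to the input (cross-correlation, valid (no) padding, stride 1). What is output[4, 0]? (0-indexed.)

The receptive field on the input at this output position is [9 4 8]. Elementwise product with the kernel and sum: 9·3 + 4·-1 + 8·2.

39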